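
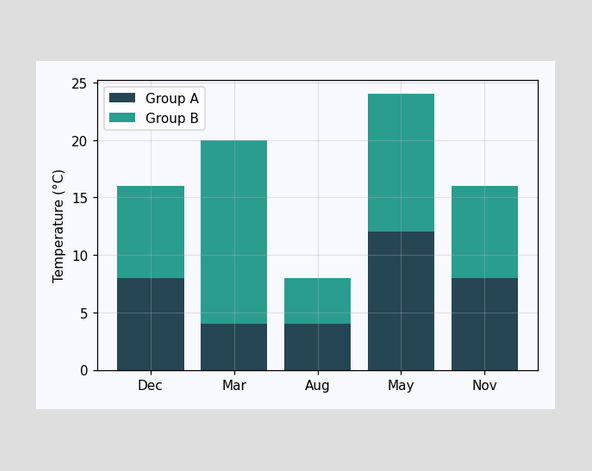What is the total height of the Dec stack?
16°C

The Dec stack's top reaches 16°C on the y-axis.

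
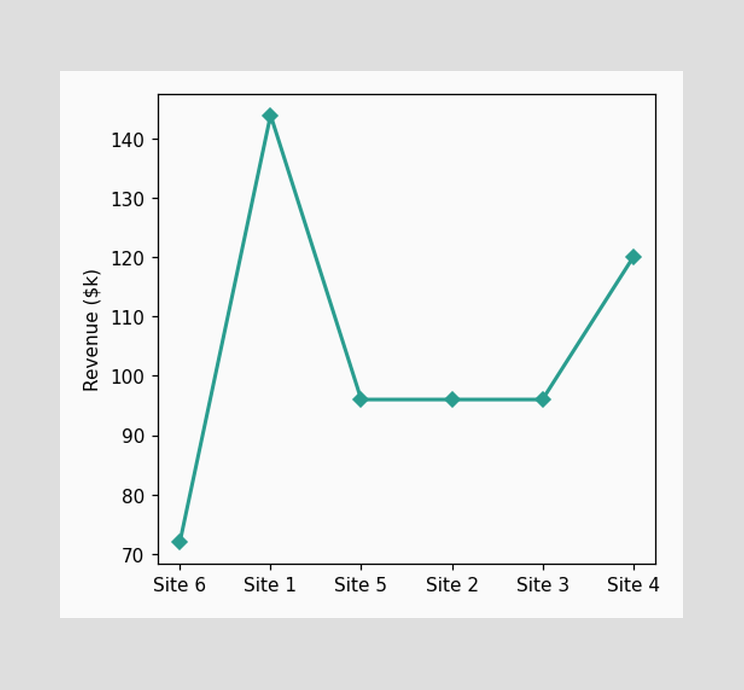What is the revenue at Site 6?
At Site 6, the line is at $72k.

$72k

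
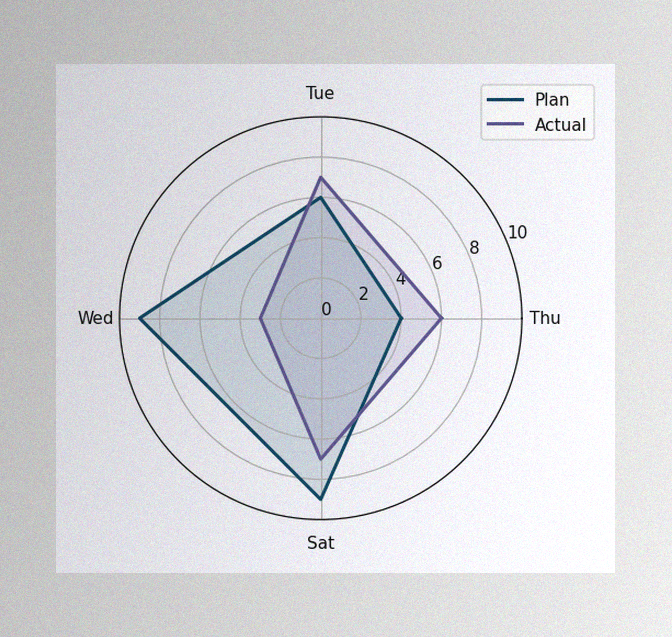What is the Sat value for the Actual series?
7

The image has some photo noise and uneven lighting. On the Sat axis, Actual reaches 7.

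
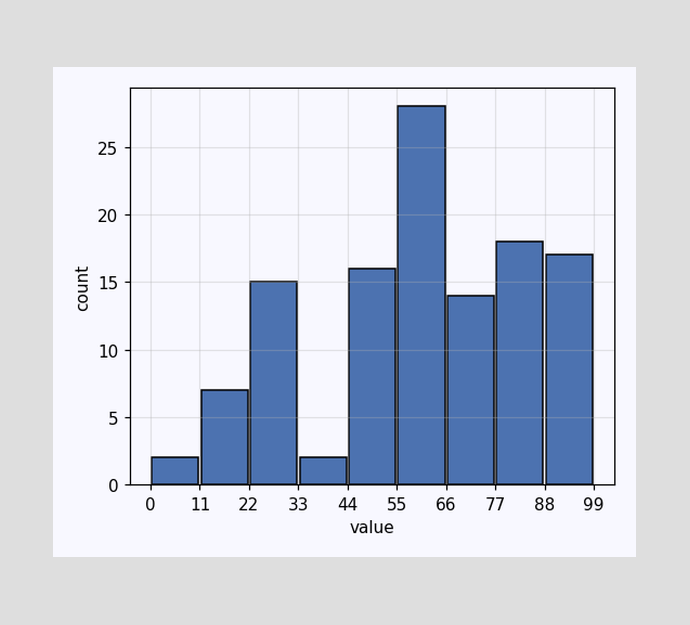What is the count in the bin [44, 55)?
The [44, 55) bin has height 16.

16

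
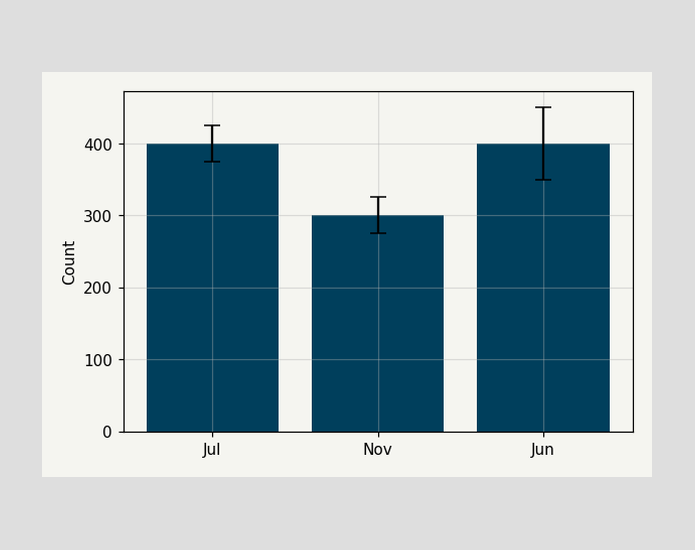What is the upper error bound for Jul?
The Jul bar's upper whisker reaches 425.

425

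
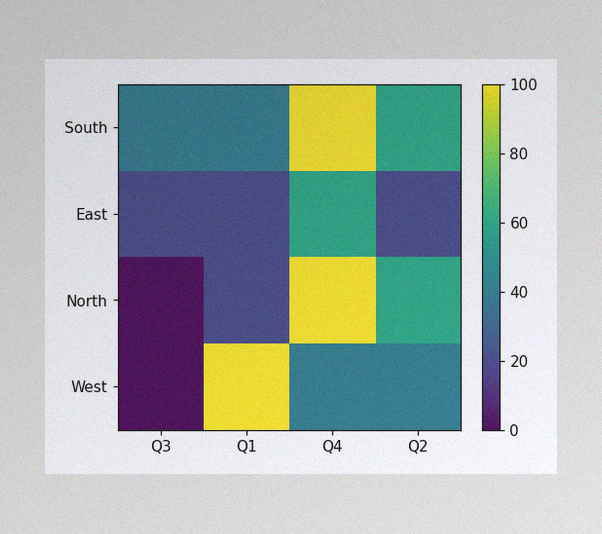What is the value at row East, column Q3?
20

The image has some photo noise and uneven lighting. Matching cell (East, Q3) against the colorbar gives 20.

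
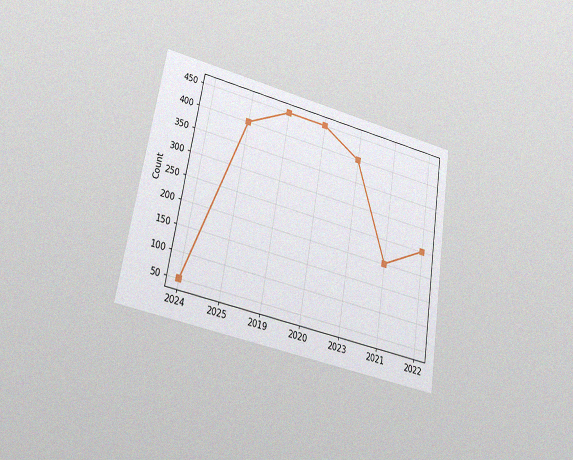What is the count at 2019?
450

The chart is tilted about 9° clockwise and viewed at a slight angle, with some photo noise. At 2019, the line is at 450.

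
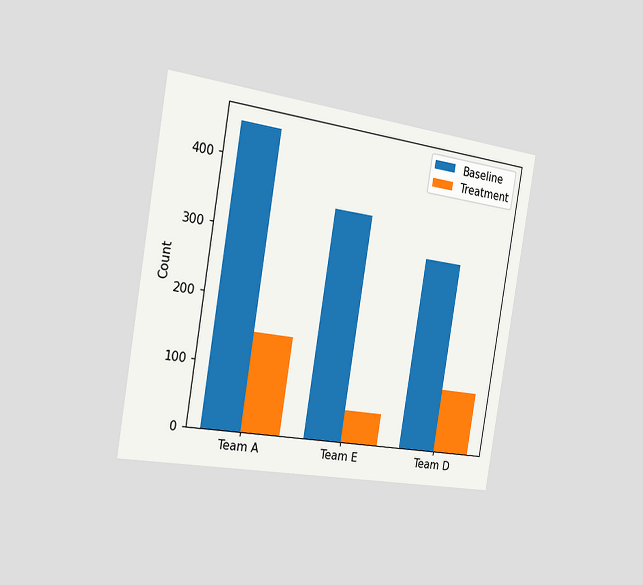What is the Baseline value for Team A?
The chart is tilted about 9° clockwise and viewed slightly from the left. The Baseline bar at Team A reaches 450 on the y-axis.

450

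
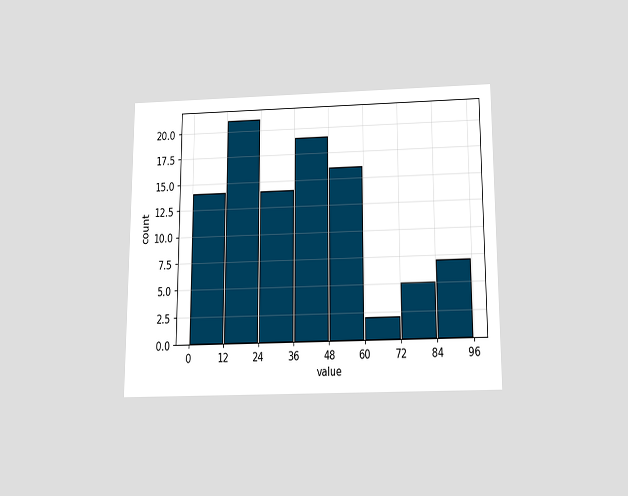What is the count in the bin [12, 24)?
The chart is viewed slightly from below. The [12, 24) bin has height 21.

21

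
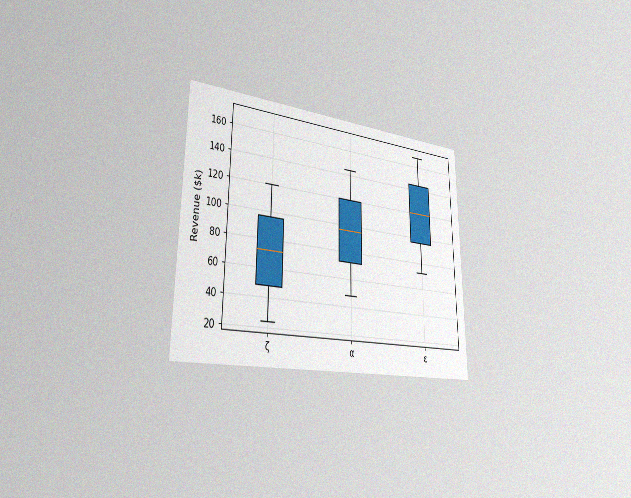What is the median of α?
$96k

The chart is viewed slightly from the left, with some photo noise. The median line in the α box sits at $96k.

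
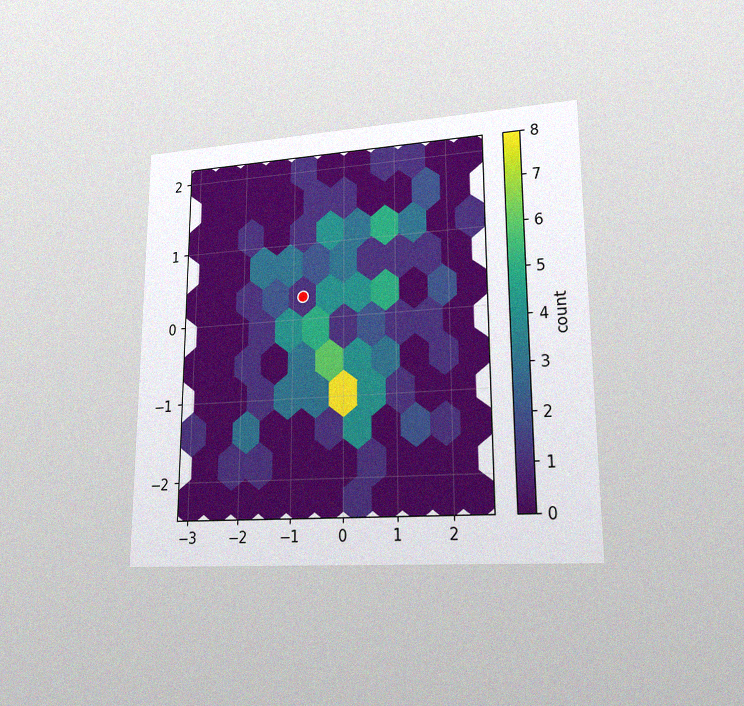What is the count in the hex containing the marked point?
The chart is viewed at a slight angle, with some photo noise. The marked hex reads 1 on the colorbar.

1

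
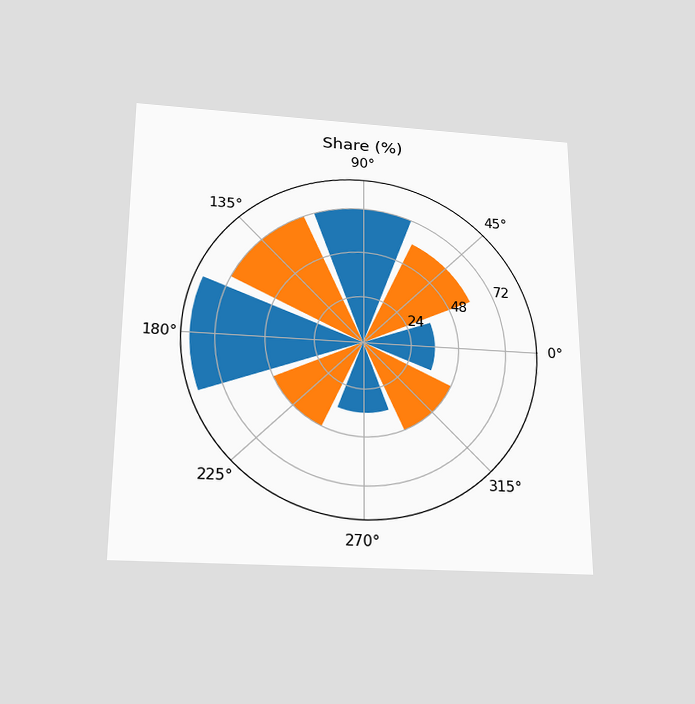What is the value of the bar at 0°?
36%

The chart is viewed slightly from below. The bar at 0° reaches 36% on the radial axis.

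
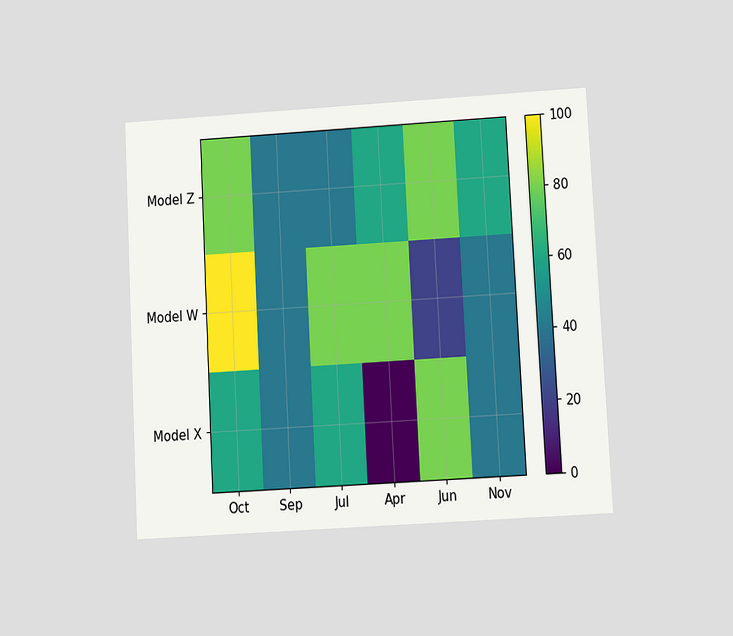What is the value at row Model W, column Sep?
The chart is tilted about 3° counter-clockwise and viewed at a slight angle. Matching cell (Model W, Sep) against the colorbar gives 40.

40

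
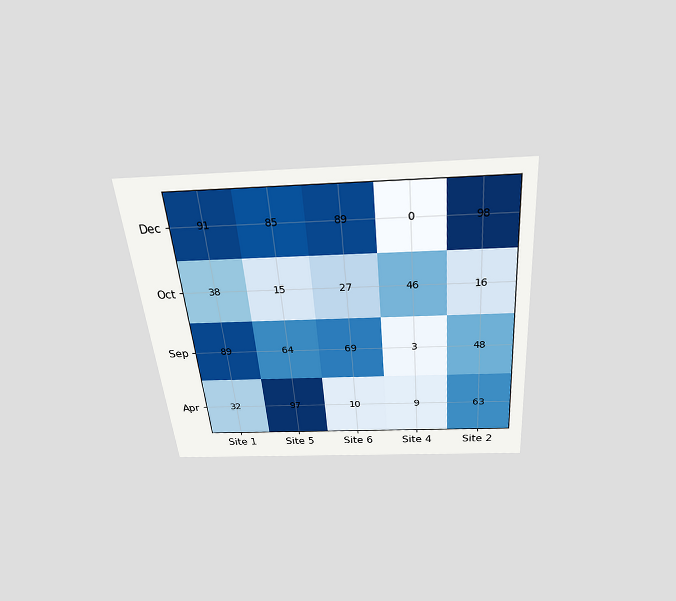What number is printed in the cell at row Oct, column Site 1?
38

The chart is tilted about 5° counter-clockwise and viewed slightly from above. The (Oct, Site 1) cell reads 38.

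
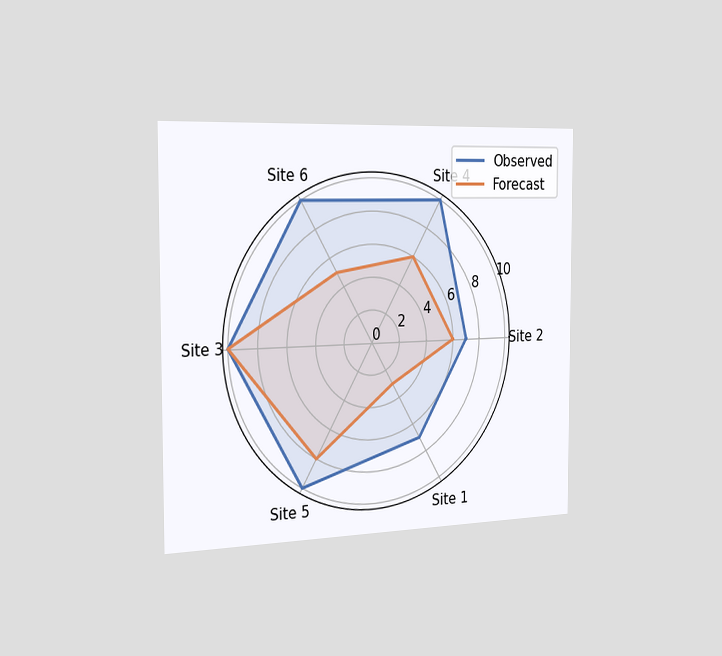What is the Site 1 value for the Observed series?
7

The chart is viewed slightly from the left. On the Site 1 axis, Observed reaches 7.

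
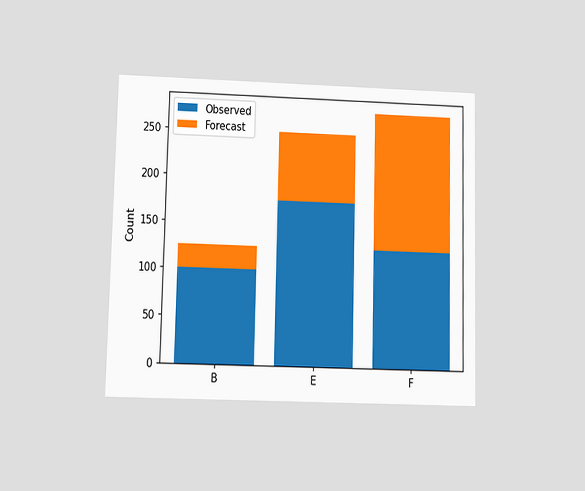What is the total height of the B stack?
125

The chart is viewed at a slight angle. The B stack's top reaches 125 on the y-axis.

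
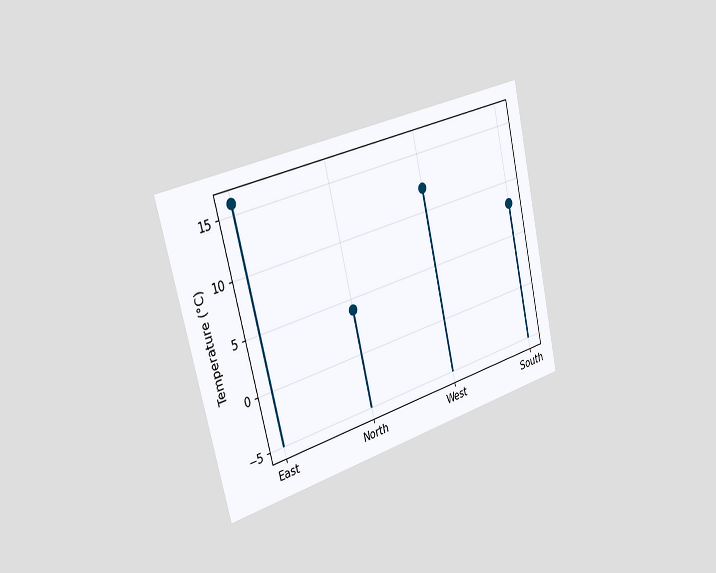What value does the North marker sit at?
The chart is tilted about 14° counter-clockwise and viewed slightly from the left. The North marker sits at 4°C.

4°C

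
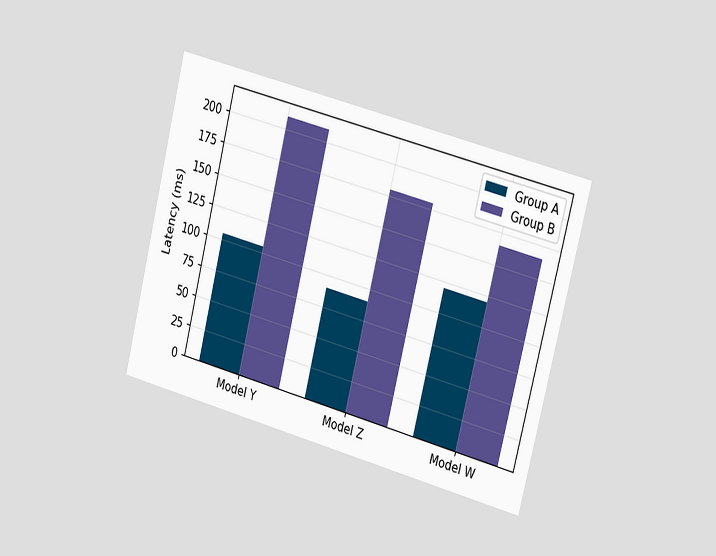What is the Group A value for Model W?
The chart is tilted about 14° clockwise and viewed slightly from the right. The Group A bar at Model W reaches 120ms on the y-axis.

120ms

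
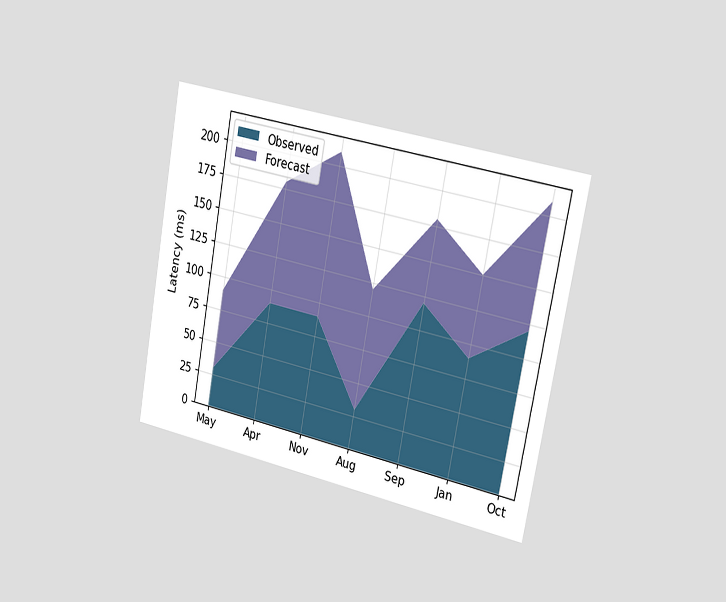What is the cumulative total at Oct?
The chart is tilted about 11° clockwise and viewed slightly from the right. The stacked total at Oct reaches 210ms.

210ms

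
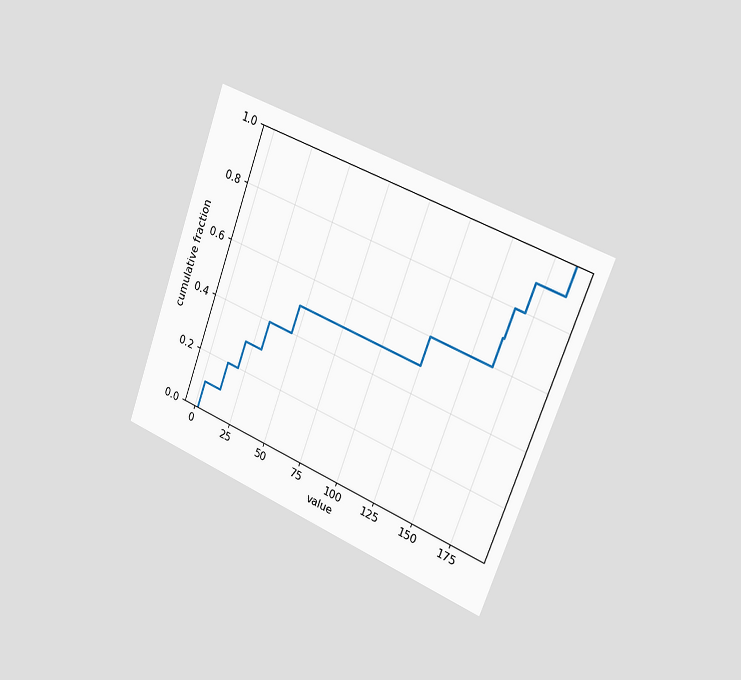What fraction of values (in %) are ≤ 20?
30%

The chart is tilted about 20° clockwise and viewed slightly from the right. At x=20 the ECDF step is at 30%.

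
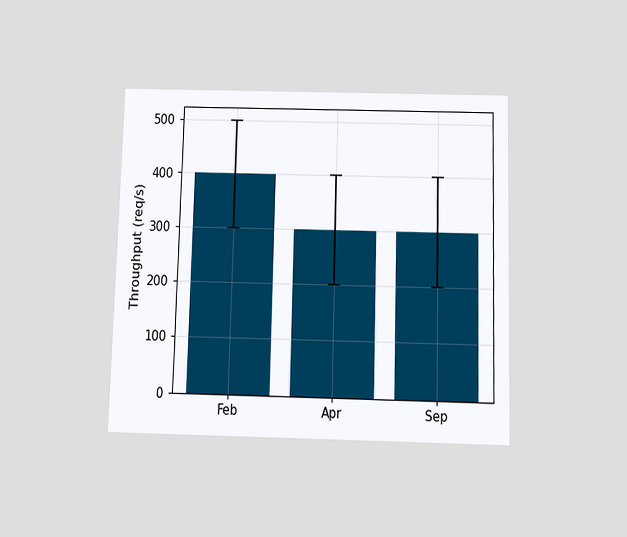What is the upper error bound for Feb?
500req/s

The chart is viewed slightly from below. The Feb bar's upper whisker reaches 500req/s.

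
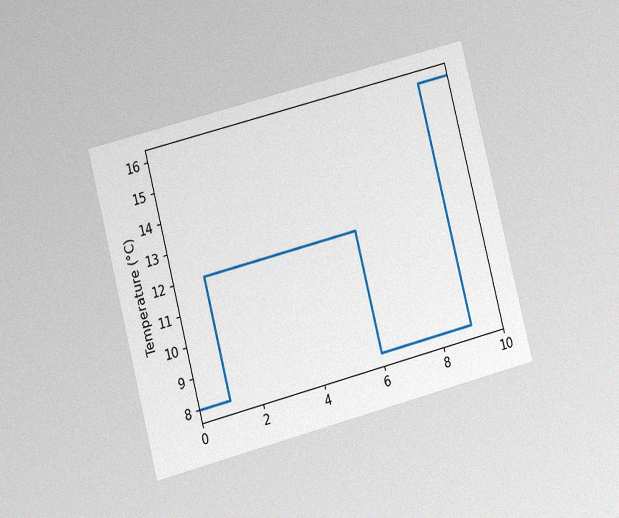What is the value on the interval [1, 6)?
The chart is tilted about 14° counter-clockwise and viewed at a slight angle, with some photo noise. On [1, 6) the step sits at 12°C.

12°C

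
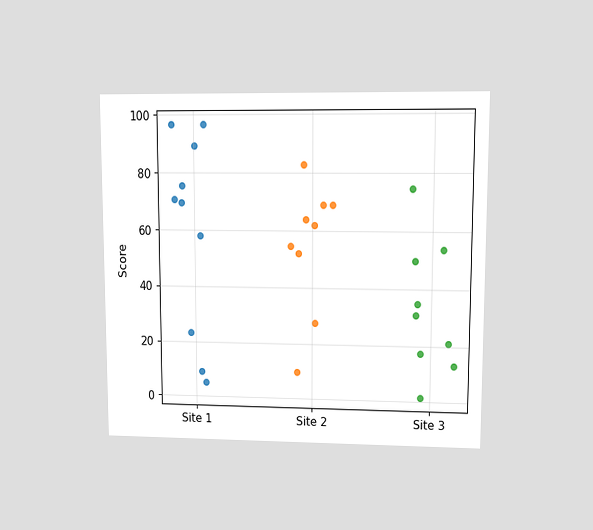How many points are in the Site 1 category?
10

The chart is viewed at a slight angle. Counting the markers in the Site 1 column gives 10.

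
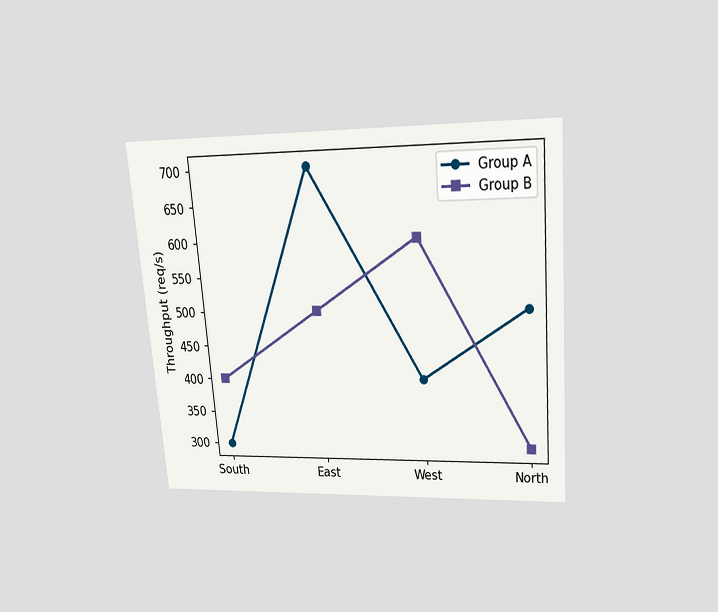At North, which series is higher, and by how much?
Group A, by 200req/s

The chart is tilted about 5° counter-clockwise and viewed slightly from above. At North, Group A sits above the other line by 200req/s.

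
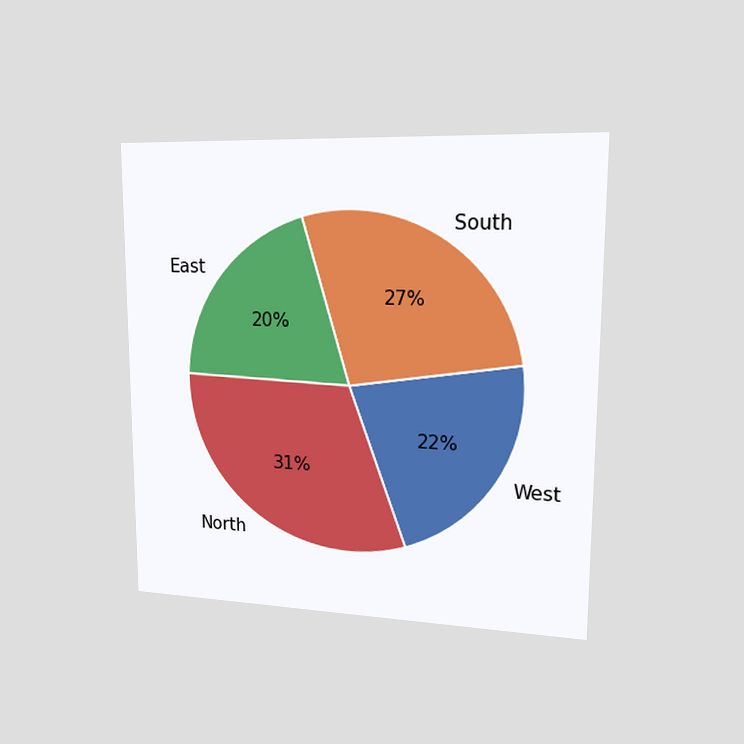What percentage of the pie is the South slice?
The chart is viewed slightly from the right. The South slice takes up 27% of the pie.

27%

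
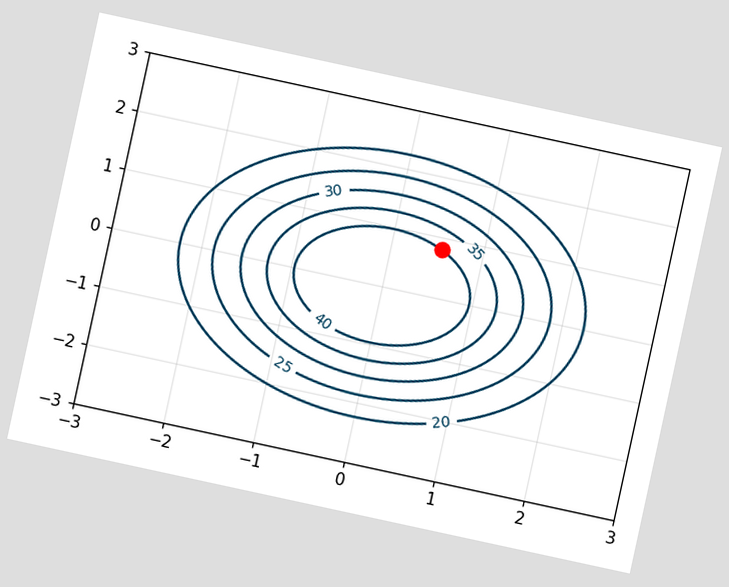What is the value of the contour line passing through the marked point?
40

The chart is tilted about 12° clockwise. The marked point sits on the contour labelled 40.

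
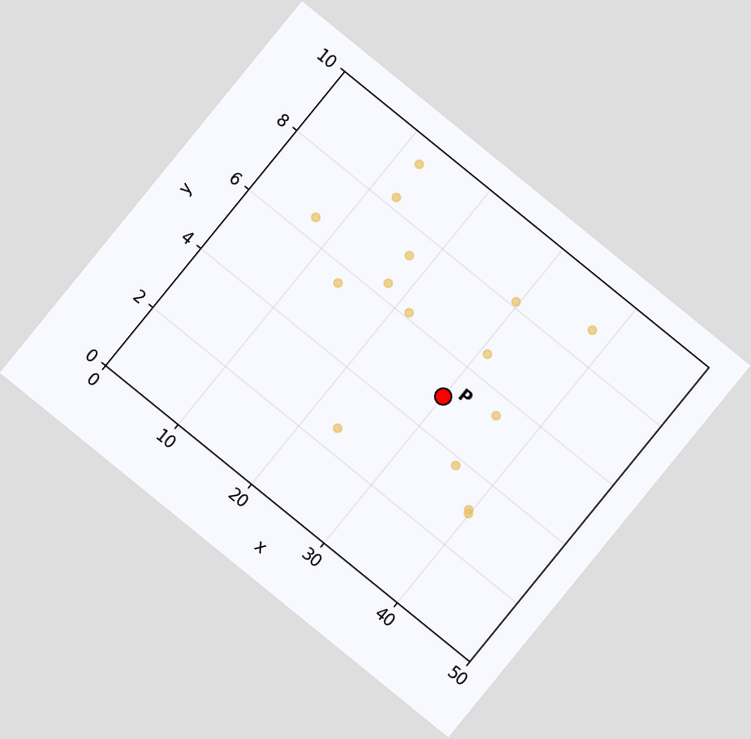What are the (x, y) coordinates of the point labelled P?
The chart is tilted about 39° clockwise. Following the gridlines from P to each axis, P sits at (30, 5).

(30, 5)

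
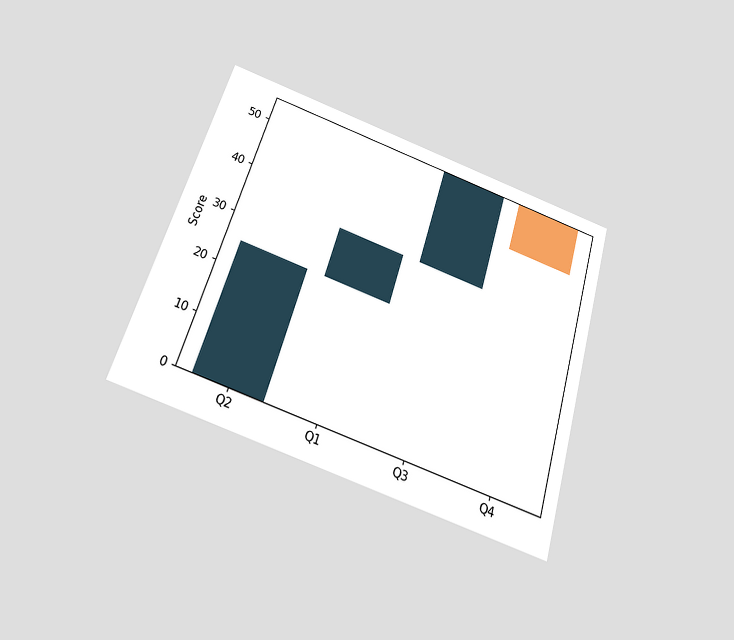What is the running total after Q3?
55

The chart is tilted about 17° clockwise and viewed slightly from below. After Q3 the running total reaches 55.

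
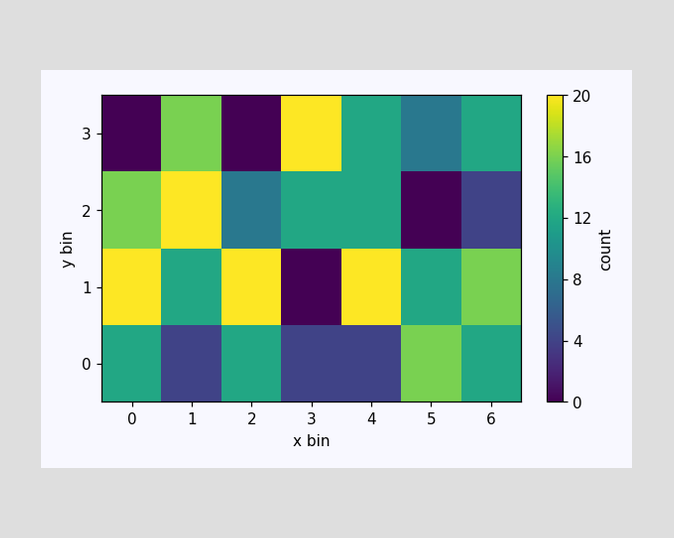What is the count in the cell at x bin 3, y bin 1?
0

Matching the cell (3, 1) against the colorbar gives 0.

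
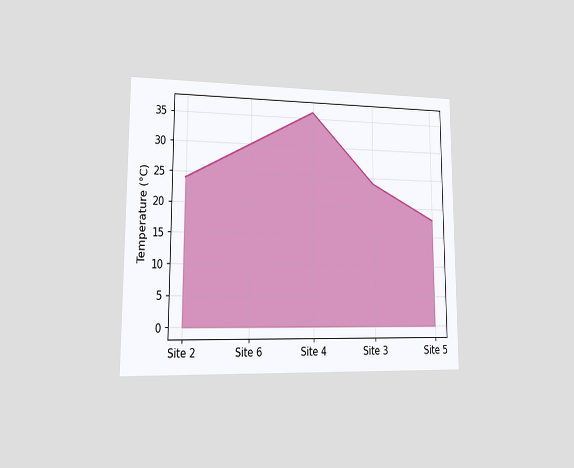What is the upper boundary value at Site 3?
The chart is viewed at a slight angle. At Site 3 the upper boundary is at 24°C.

24°C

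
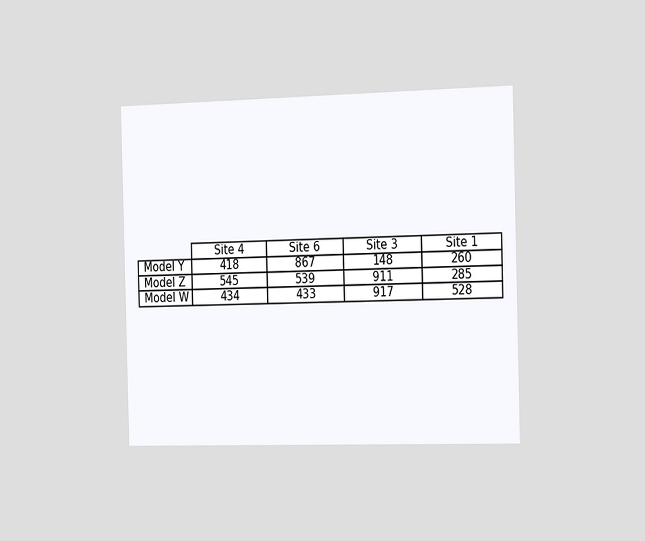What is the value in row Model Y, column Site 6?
The chart is viewed slightly from the right. The (Model Y, Site 6) cell reads 867.

867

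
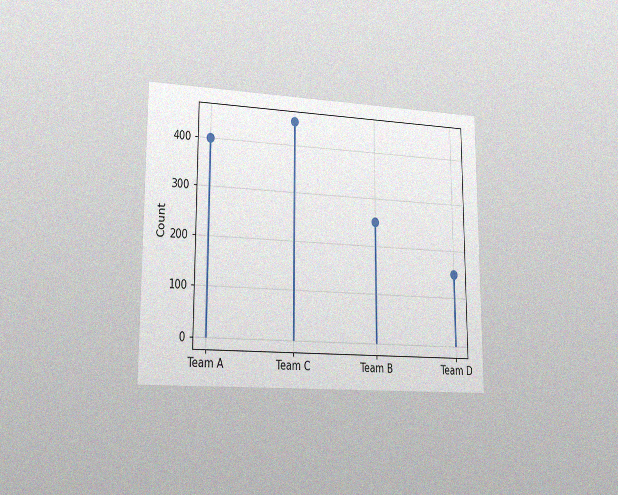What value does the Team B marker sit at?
The chart is viewed slightly from the left, with some photo noise. The Team B marker sits at 250.

250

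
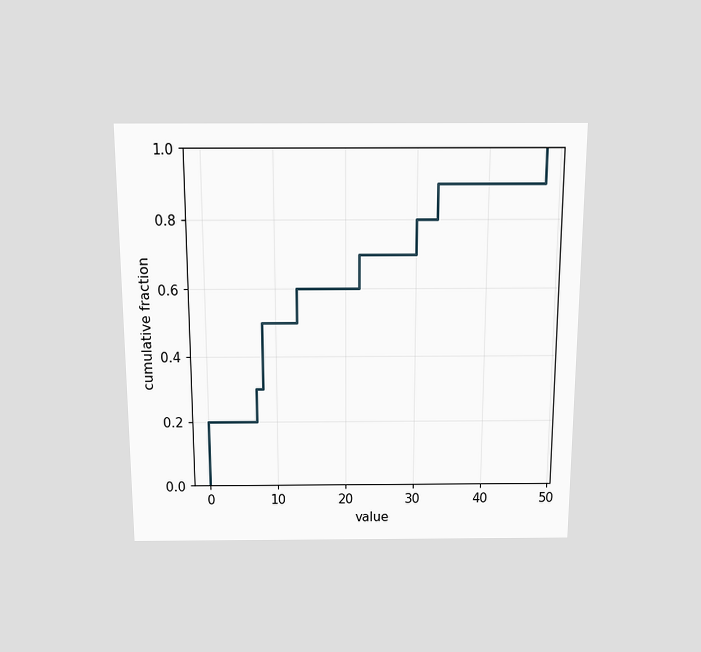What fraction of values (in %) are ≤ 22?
The chart is viewed slightly from above. At x=22 the ECDF step is at 70%.

70%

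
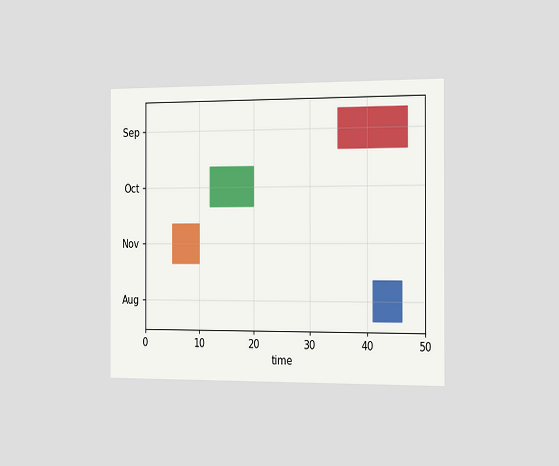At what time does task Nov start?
The chart is viewed slightly from the right. The Nov bar begins at t=5.

5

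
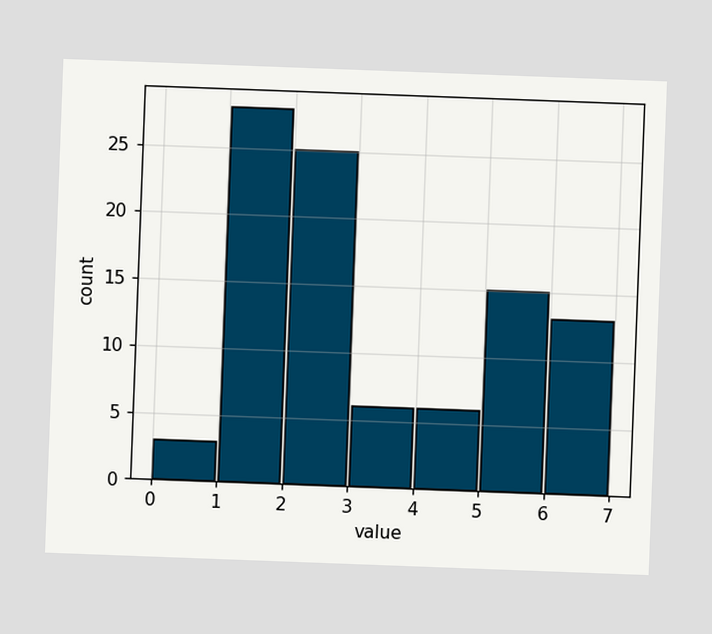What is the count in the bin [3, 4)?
The chart is tilted about 2° clockwise. The [3, 4) bin has height 6.

6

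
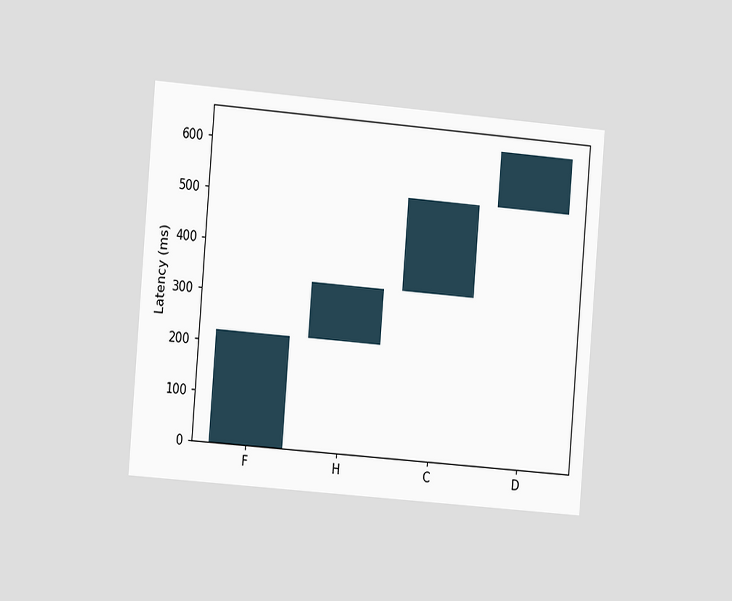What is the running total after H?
333ms

The chart is tilted about 5° clockwise and viewed slightly from the left. After H the running total reaches 333ms.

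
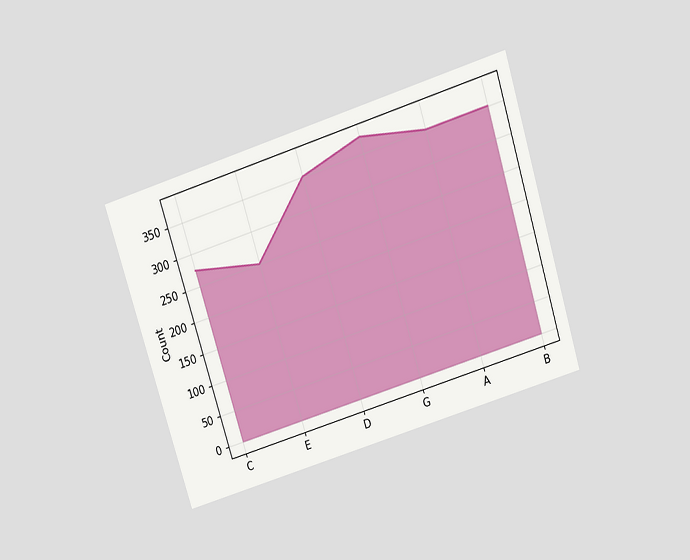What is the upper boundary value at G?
The chart is tilted about 17° counter-clockwise and viewed slightly from above. At G the upper boundary is at 375.

375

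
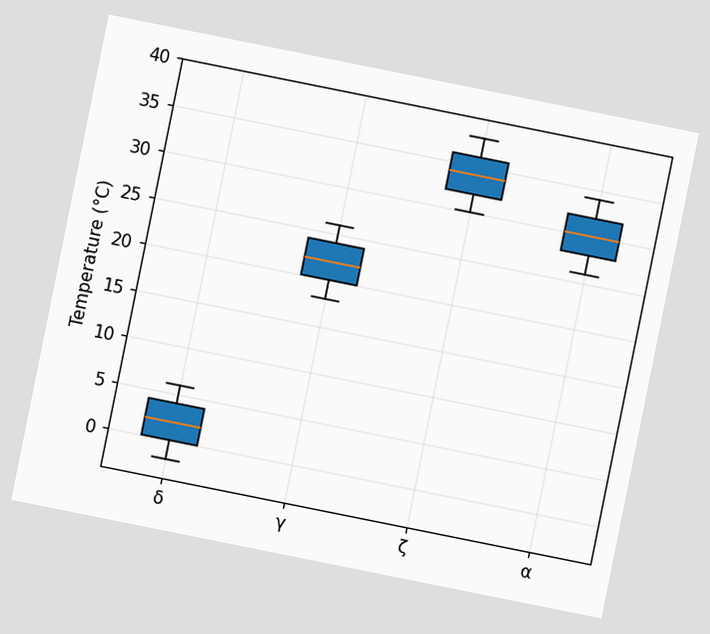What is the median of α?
30°C

The chart is tilted about 11° clockwise. The median line in the α box sits at 30°C.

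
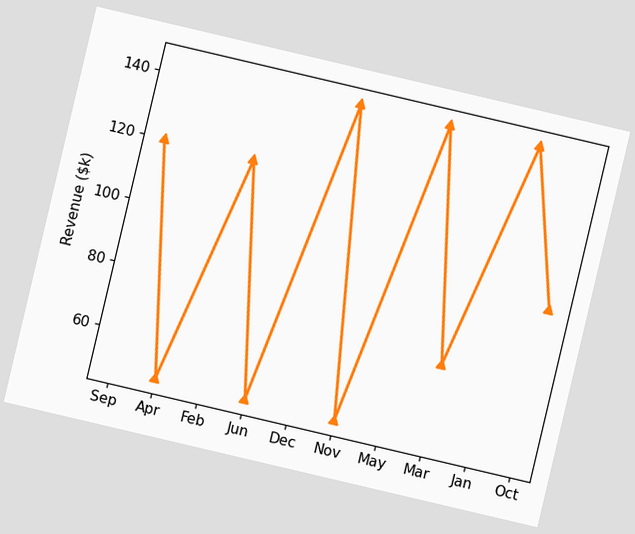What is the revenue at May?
The chart is tilted about 13° clockwise. At May, the line is at $144k.

$144k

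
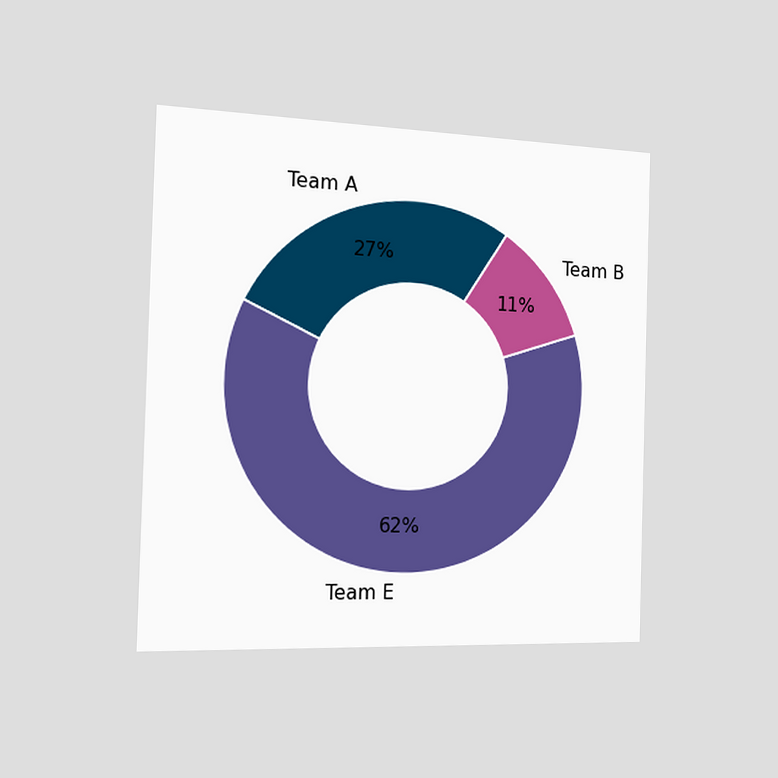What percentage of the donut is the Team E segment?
62%

The chart is viewed slightly from the left. The Team E segment takes up 62% of the ring.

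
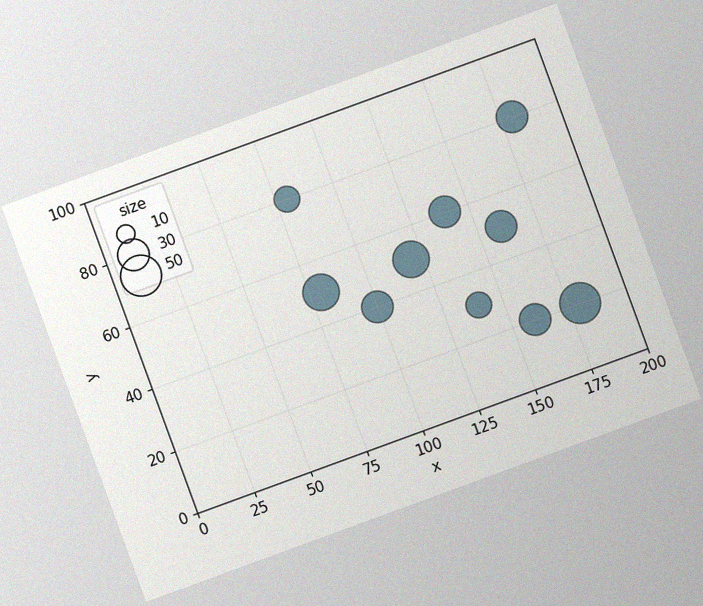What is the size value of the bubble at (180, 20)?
The chart is tilted about 20° counter-clockwise, with some photo noise. Matching the bubble at (180, 20) against the size legend gives 50.

50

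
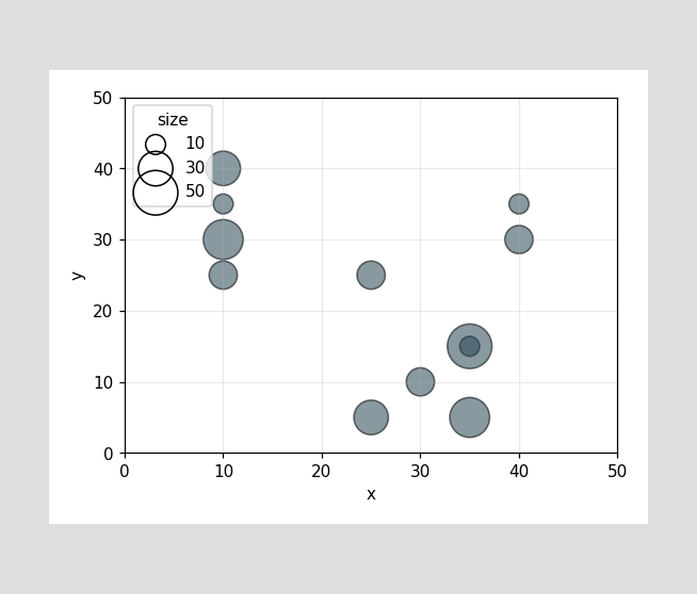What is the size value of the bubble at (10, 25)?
20

Matching the bubble at (10, 25) against the size legend gives 20.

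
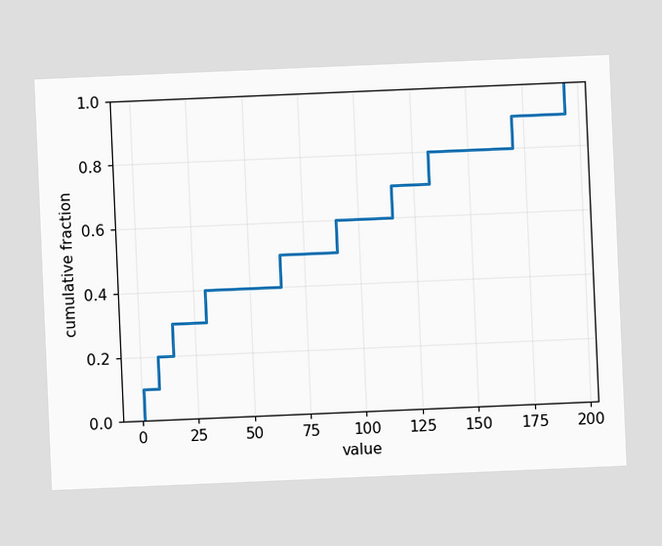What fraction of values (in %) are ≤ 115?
70%

The chart is tilted about 2° counter-clockwise. At x=115 the ECDF step is at 70%.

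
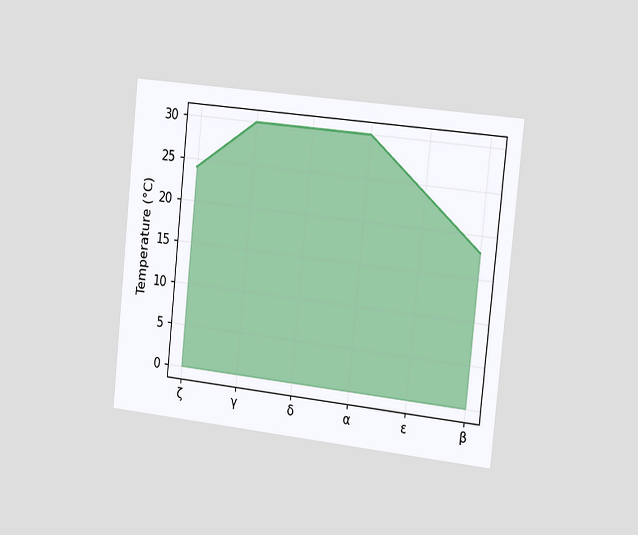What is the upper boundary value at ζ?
24°C

The chart is tilted about 6° clockwise and viewed slightly from the right. At ζ the upper boundary is at 24°C.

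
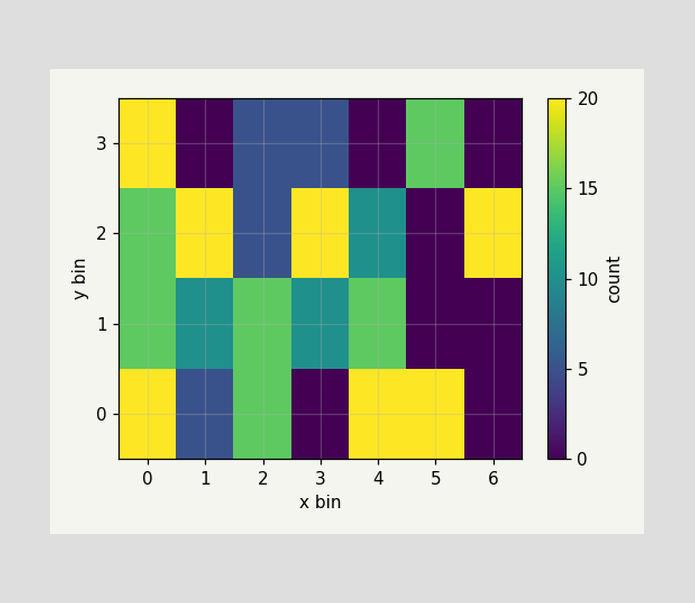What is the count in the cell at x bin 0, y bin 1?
Matching the cell (0, 1) against the colorbar gives 15.

15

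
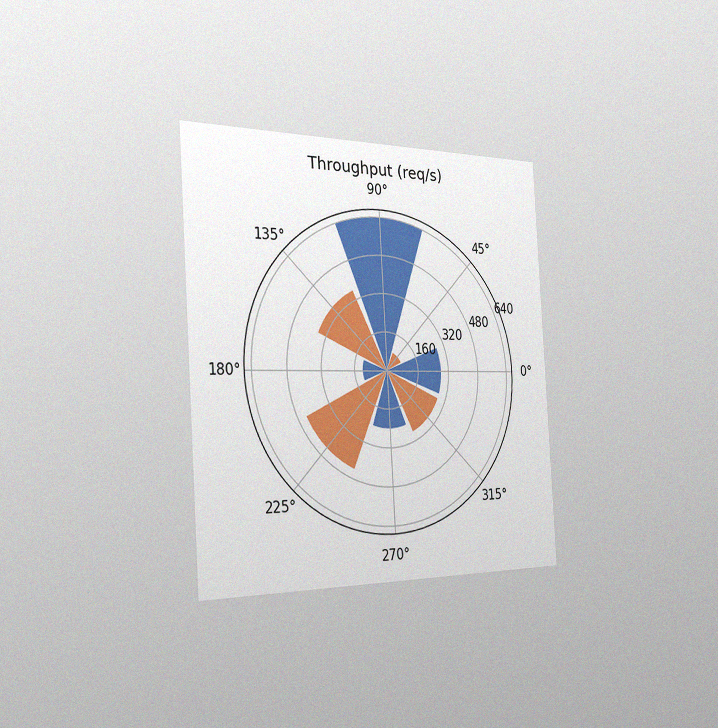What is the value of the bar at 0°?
The chart is tilted about 4° counter-clockwise and viewed slightly from the left, with some photo noise. The bar at 0° reaches 280req/s on the radial axis.

280req/s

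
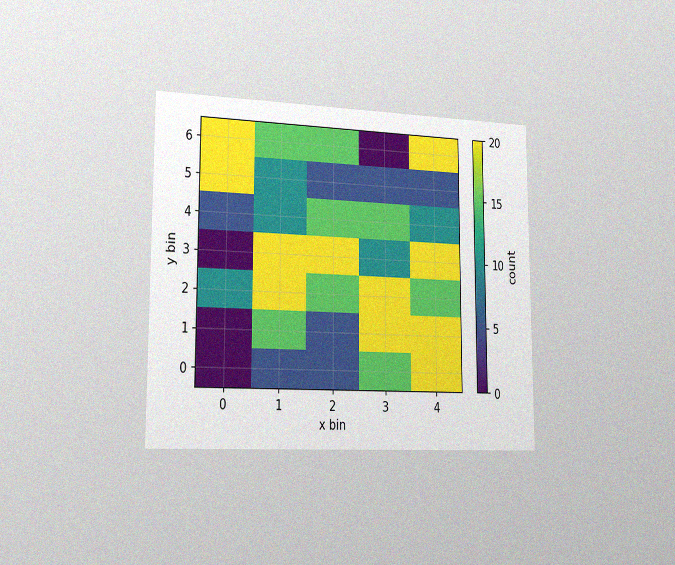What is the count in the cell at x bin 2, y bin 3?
20

The chart is viewed slightly from the left, with some photo noise. Matching the cell (2, 3) against the colorbar gives 20.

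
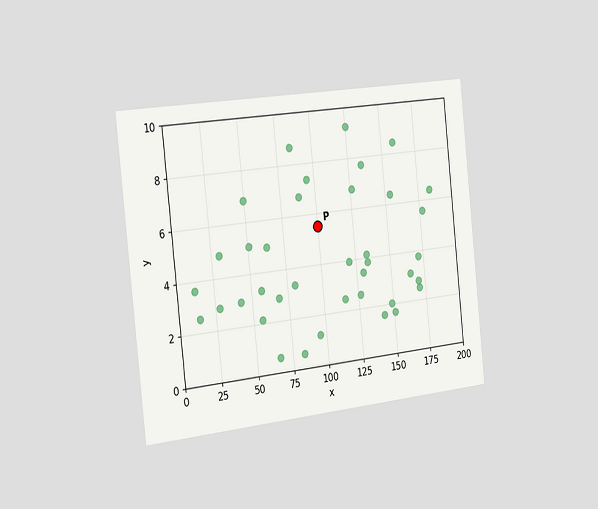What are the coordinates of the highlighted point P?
The chart is tilted about 6° counter-clockwise and viewed slightly from the left. Following the gridlines from P to each axis, P sits at (100, 5.5).

(100, 5.5)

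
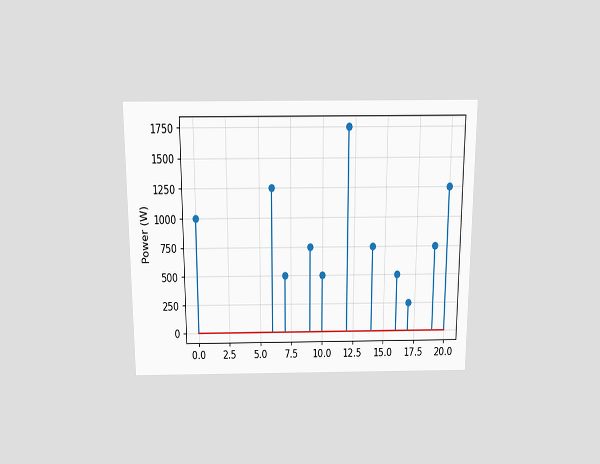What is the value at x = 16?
500W

The chart is viewed slightly from above. The stem at x=16 reaches 500W.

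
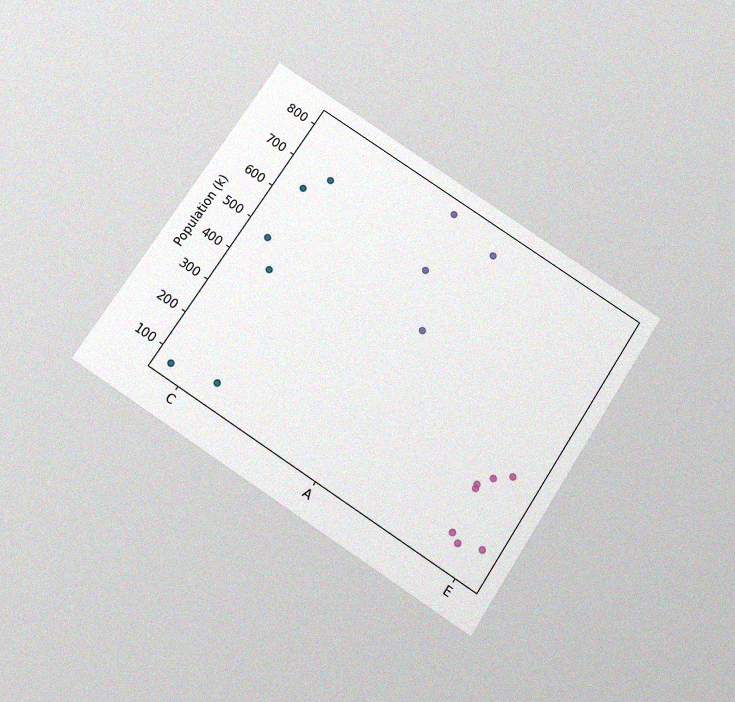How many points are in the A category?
4

The chart is tilted about 33° clockwise and viewed slightly from below, with some photo noise. Counting the markers in the A column gives 4.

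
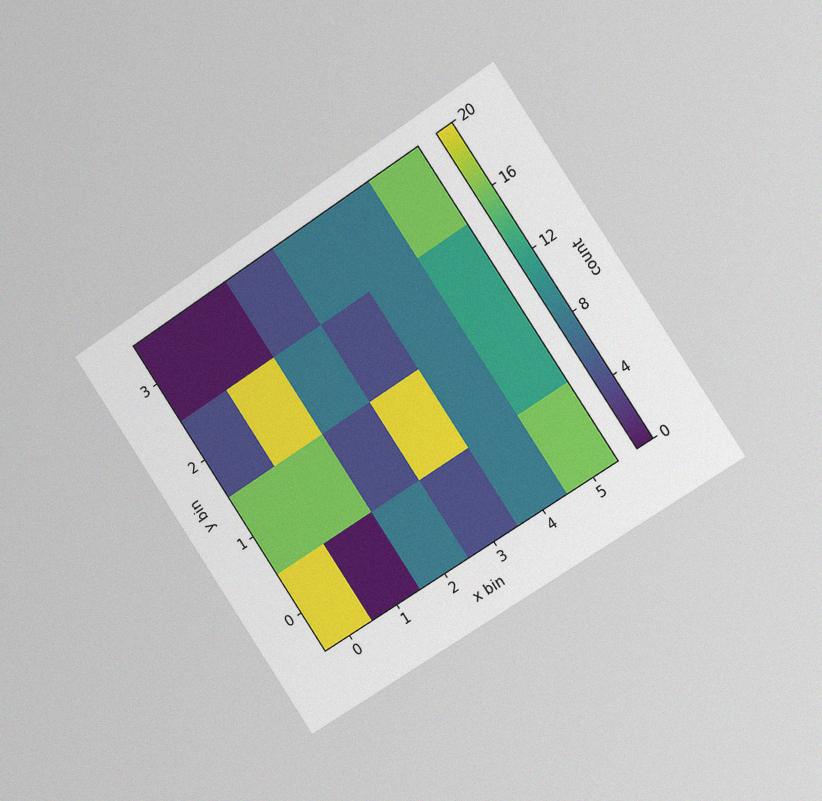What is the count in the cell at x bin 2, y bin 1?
The chart is tilted about 33° counter-clockwise and viewed slightly from the right, with some photo noise. Matching the cell (2, 1) against the colorbar gives 4.

4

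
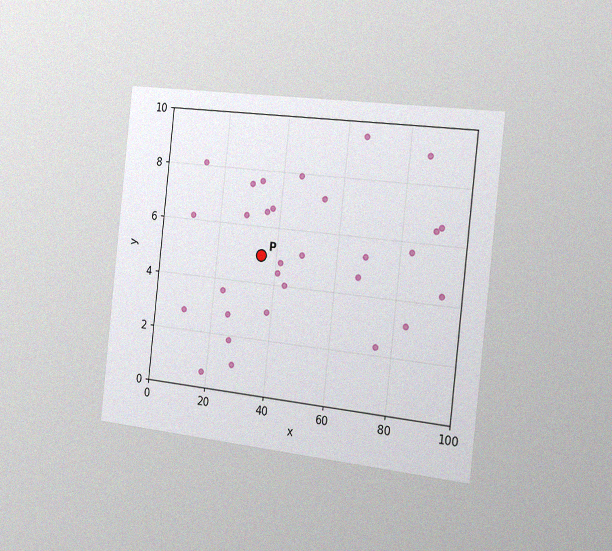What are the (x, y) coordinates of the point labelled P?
(35, 5)

The chart is tilted about 6° clockwise and viewed slightly from the right, with some photo noise. Following the gridlines from P to each axis, P sits at (35, 5).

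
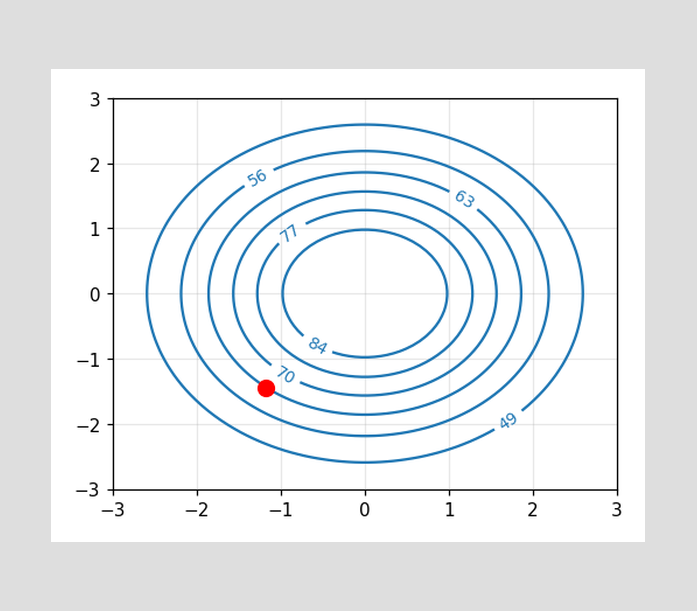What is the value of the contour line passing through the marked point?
63

The marked point sits on the contour labelled 63.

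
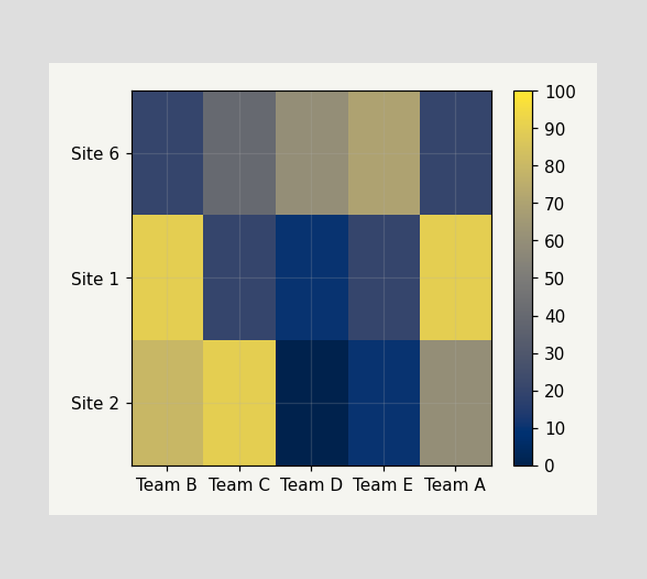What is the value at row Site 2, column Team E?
10

Matching cell (Site 2, Team E) against the colorbar gives 10.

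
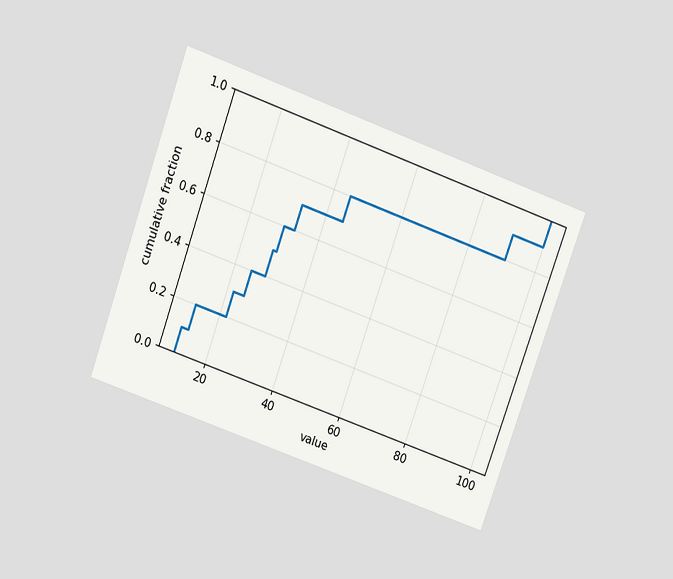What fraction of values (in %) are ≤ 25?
The chart is tilted about 20° clockwise and viewed slightly from above. At x=25 the ECDF step is at 40%.

40%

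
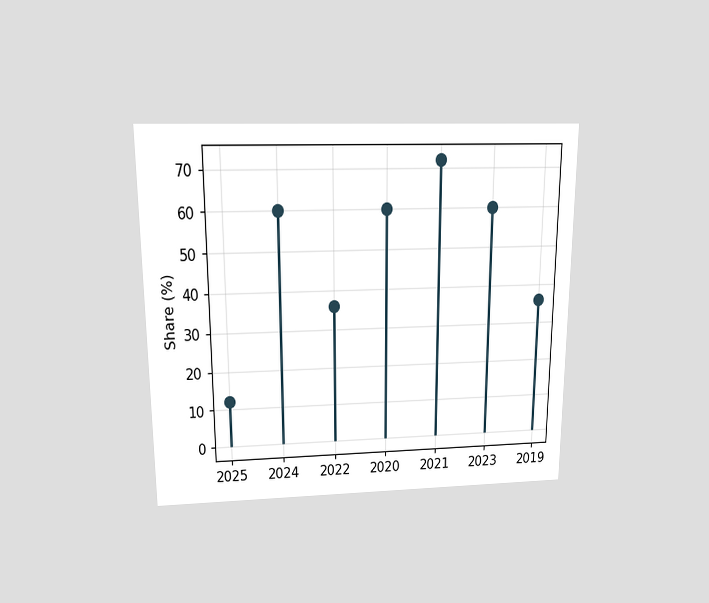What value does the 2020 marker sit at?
The chart is viewed slightly from above. The 2020 marker sits at 60%.

60%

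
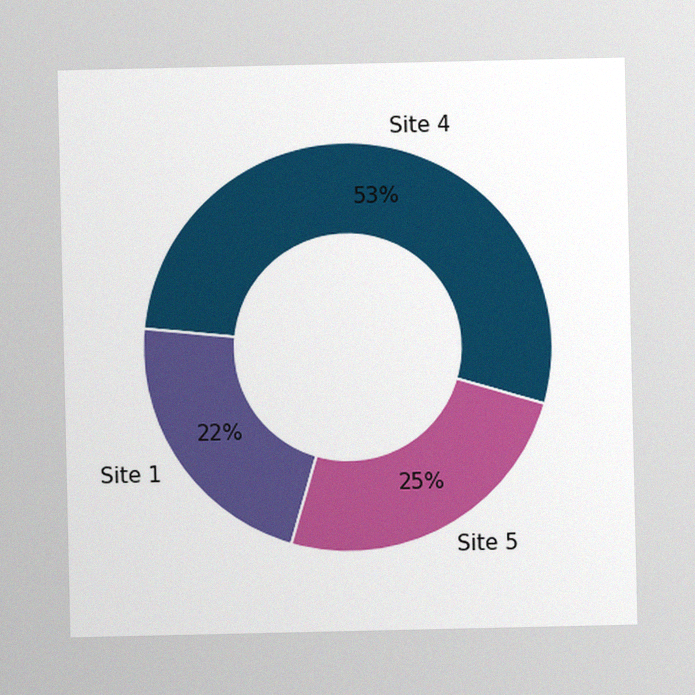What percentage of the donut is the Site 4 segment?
The image has some photo noise and uneven lighting. The Site 4 segment takes up 53% of the ring.

53%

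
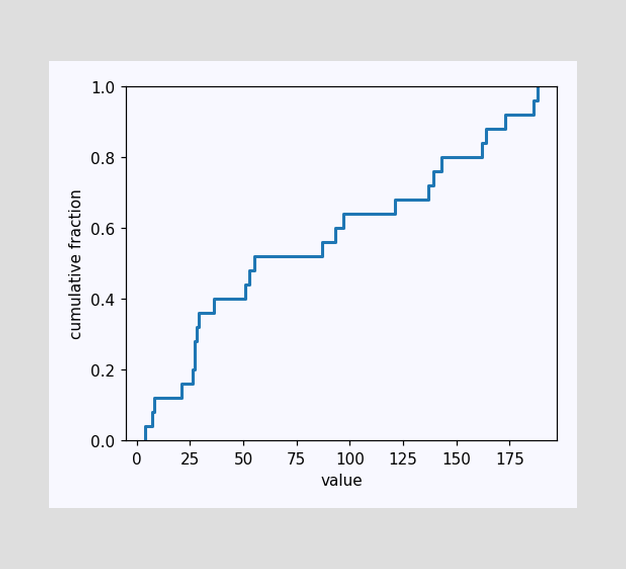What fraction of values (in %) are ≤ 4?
At x=4 the ECDF step is at 4%.

4%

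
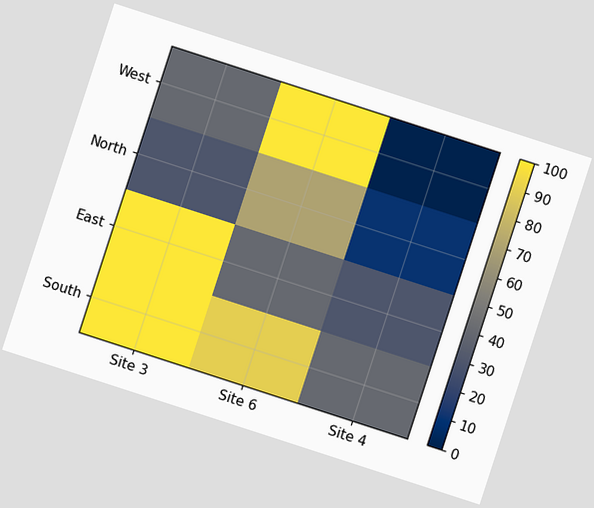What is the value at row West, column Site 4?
0

The chart is tilted about 18° clockwise. Matching cell (West, Site 4) against the colorbar gives 0.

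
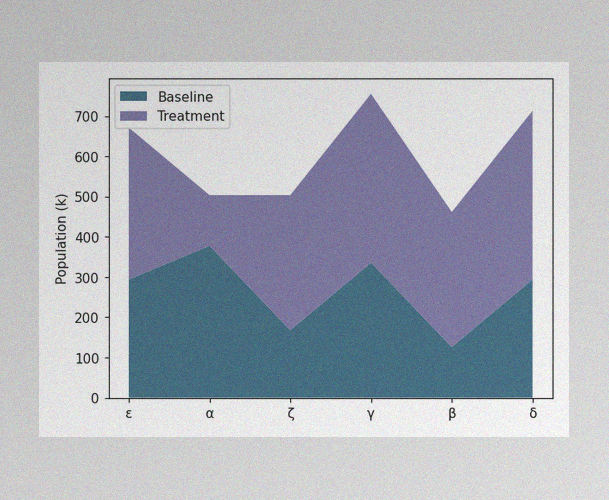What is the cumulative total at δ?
The image has some photo noise and uneven lighting. The stacked total at δ reaches 714k.

714k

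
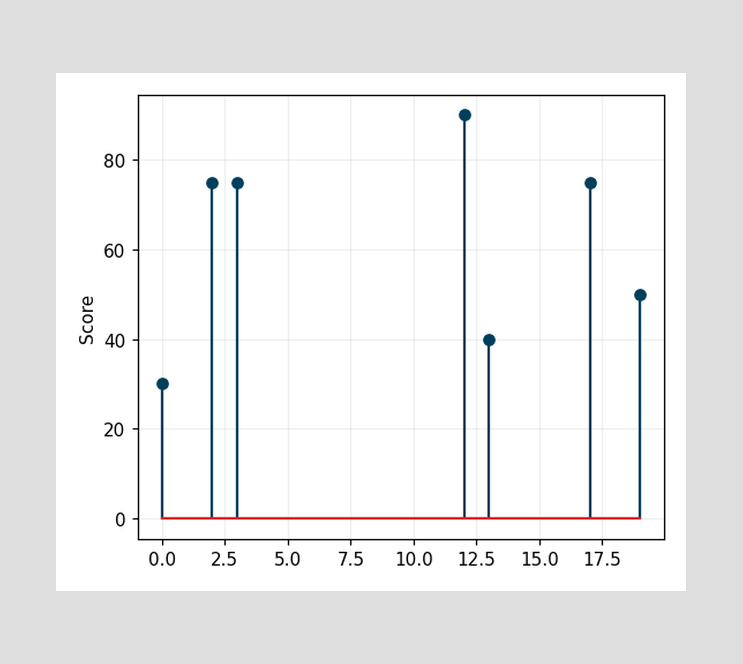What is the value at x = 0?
The stem at x=0 reaches 30.

30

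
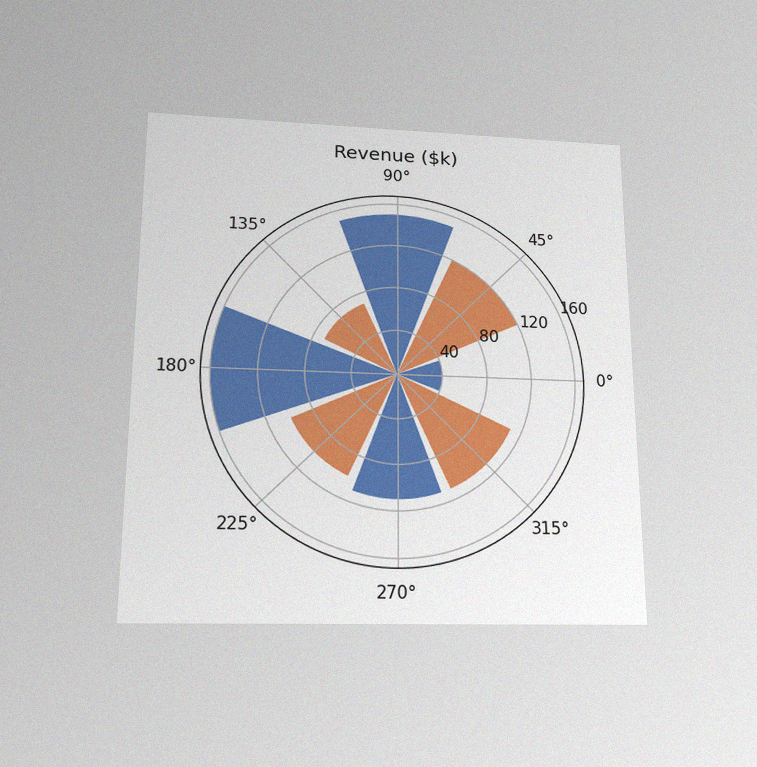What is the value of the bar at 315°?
The chart is viewed slightly from below, with some photo noise. The bar at 315° reaches $110k on the radial axis.

$110k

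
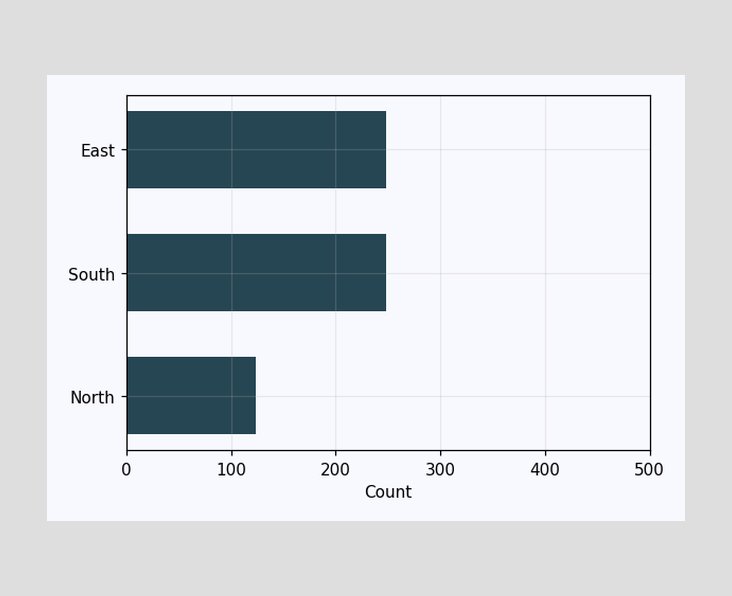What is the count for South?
248

Reading along the chart's x-axis, the South bar reaches 248.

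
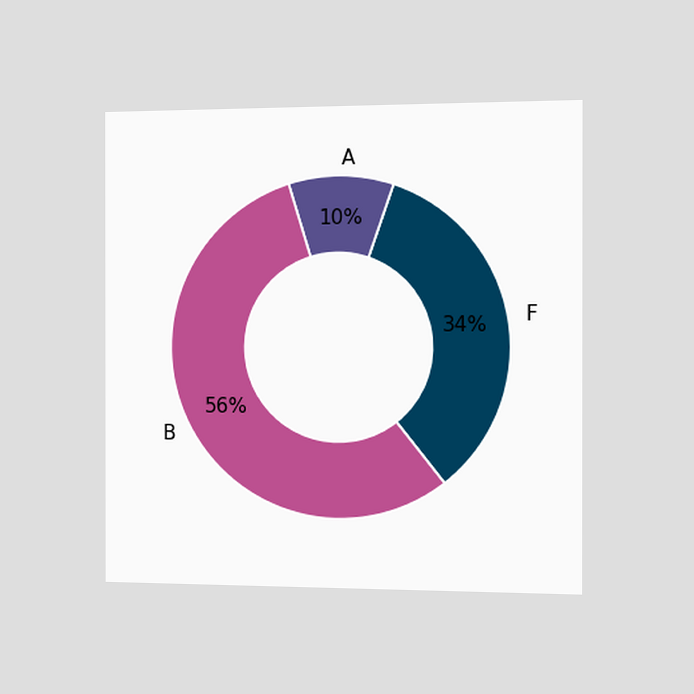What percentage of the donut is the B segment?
56%

The chart is viewed slightly from the right. The B segment takes up 56% of the ring.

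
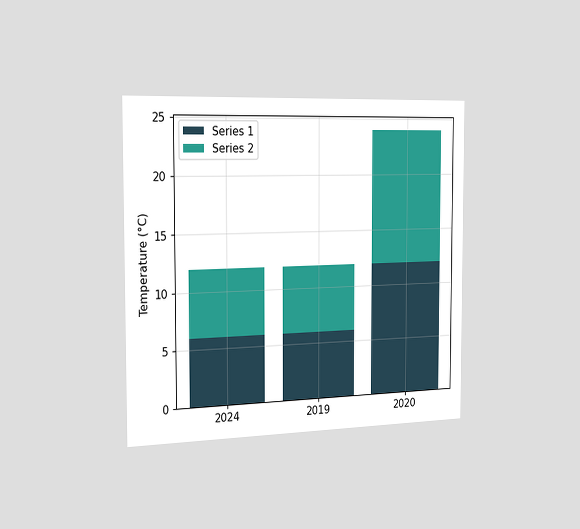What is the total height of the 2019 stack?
12°C

The chart is viewed slightly from the left. The 2019 stack's top reaches 12°C on the y-axis.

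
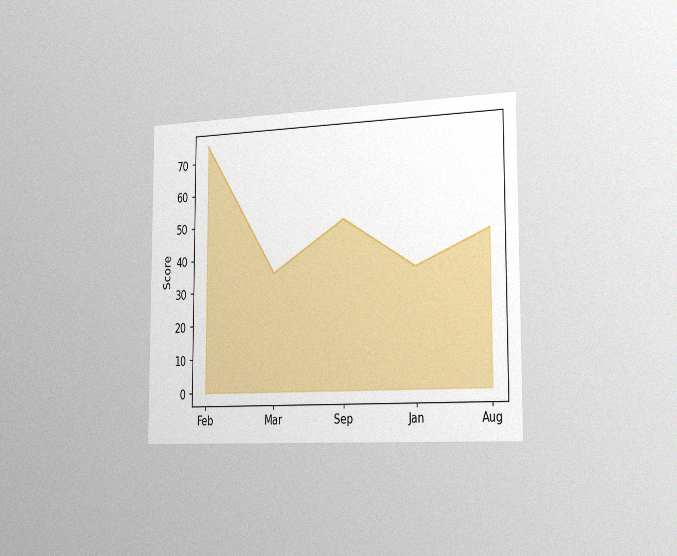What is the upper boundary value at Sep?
50

The chart is viewed slightly from the right, with some photo noise. At Sep the upper boundary is at 50.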